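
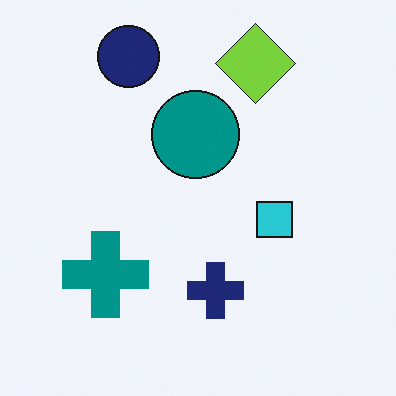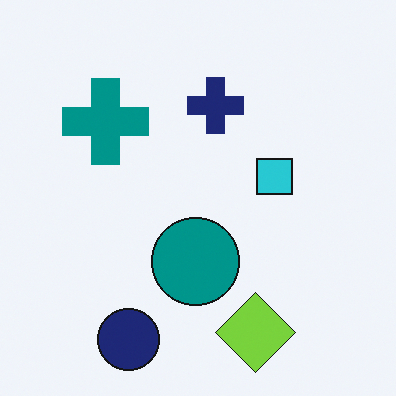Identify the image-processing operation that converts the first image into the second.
Flipped vertically (top ↔ bottom).

The navy circle is in the top-left of the first image and the bottom-left of the second — shapes on opposite sides of the horizontal midline have swapped in a mirror flip.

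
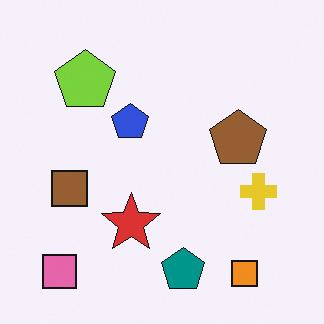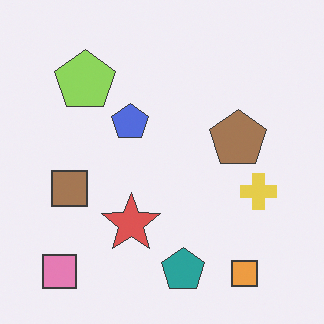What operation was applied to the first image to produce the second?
Given slightly reduced contrast.

Tones are pushed toward mid-grey across the whole image — a global contrast change.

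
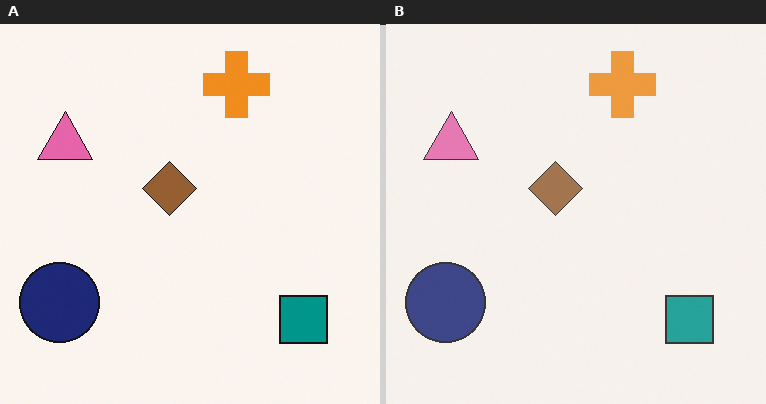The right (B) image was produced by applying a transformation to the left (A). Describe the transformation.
This is the original image given slightly reduced contrast.

Tones are pushed toward mid-grey across the whole image — a global contrast change.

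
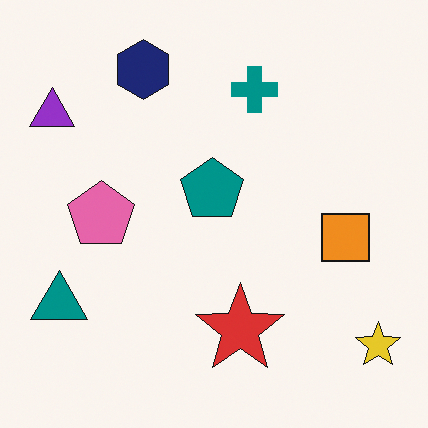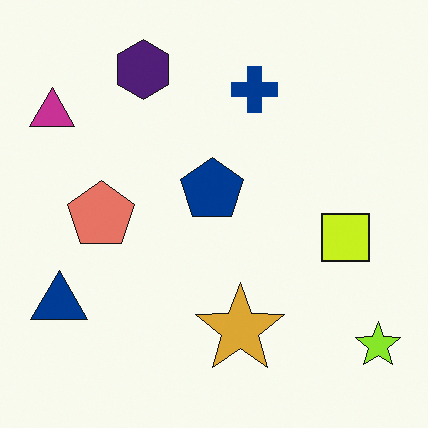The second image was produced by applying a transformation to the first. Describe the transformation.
The transformation is: hue-shifted by a small amount.

Every shape's color has rotated by the same amount around the hue wheel — a uniform hue shift.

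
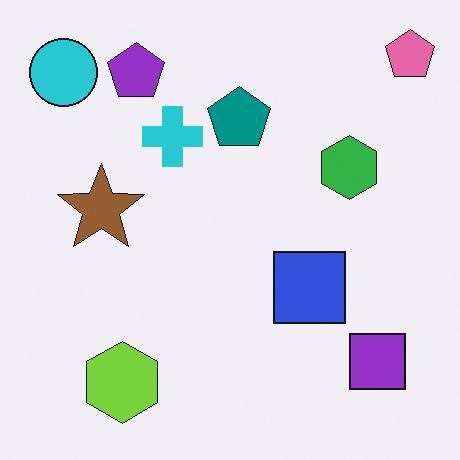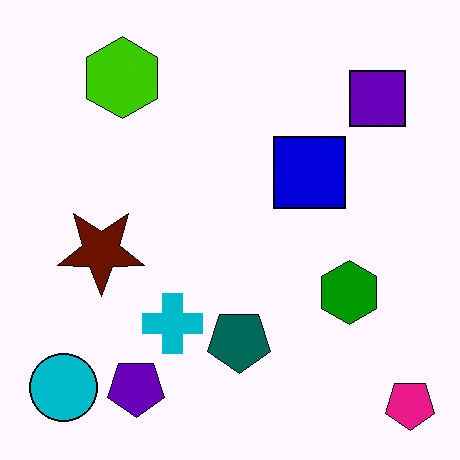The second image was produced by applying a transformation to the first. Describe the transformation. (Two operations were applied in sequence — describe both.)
The image was flipped vertically (top ↔ bottom), then given much higher contrast.

The pink pentagon is in the top-right of the first image and the bottom-right of the second — shapes on opposite sides of the horizontal midline have swapped in a mirror flip. Tones are pushed away from mid-grey across the whole image — a global contrast change.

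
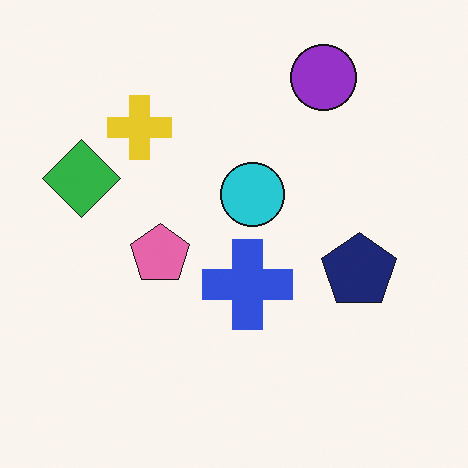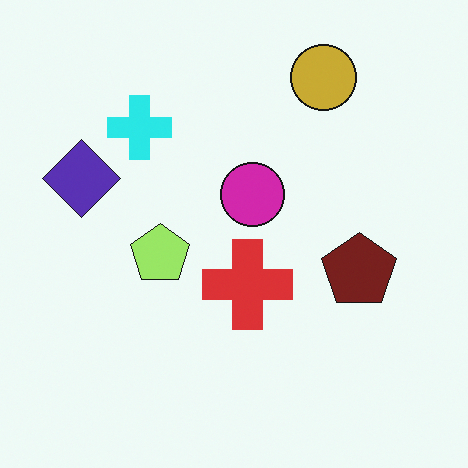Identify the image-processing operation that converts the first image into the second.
Hue-shifted through roughly a third of the color wheel.

Every shape's color has rotated by the same amount around the hue wheel — a uniform hue shift.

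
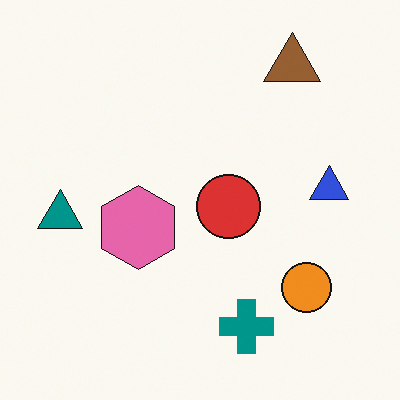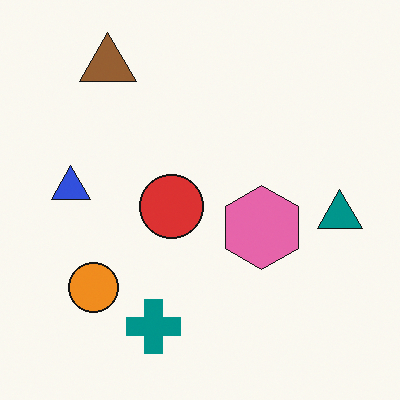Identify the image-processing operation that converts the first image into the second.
This is the original image flipped horizontally (left ↔ right).

The teal triangle is in the left of the first image and the right of the second — shapes on opposite sides of the vertical midline have swapped in a mirror flip.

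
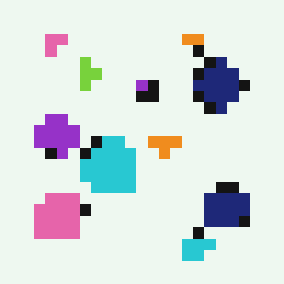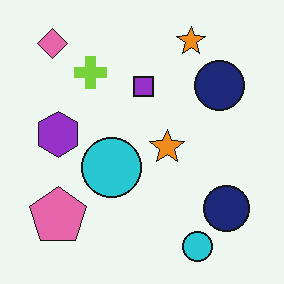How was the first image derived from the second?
This is the original image heavily pixelated into large blocks.

Shapes are reduced to large square blocks; fine edges and outlines are lost — a downscale-then-upscale (mosaic) effect.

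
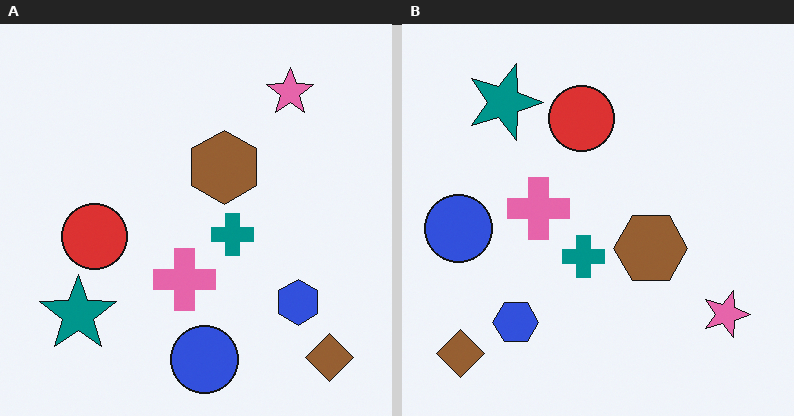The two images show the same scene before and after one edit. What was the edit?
Rotated 90° clockwise.

The brown diamond sits in the bottom-right of the left (A) image and the bottom-left of the right (B) — consistent with a whole-image 90° clockwise rotation.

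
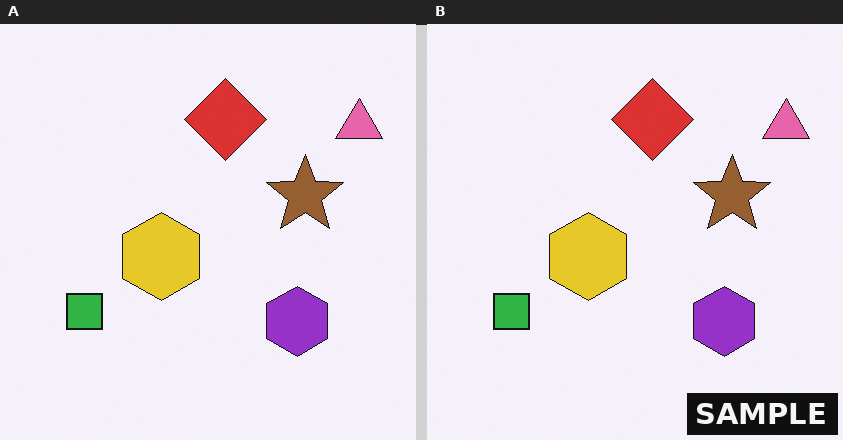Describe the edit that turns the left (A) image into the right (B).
It was watermarked with the text "SAMPLE" in the lower-right corner.

A dark label reading "SAMPLE" appears in the lower-right corner.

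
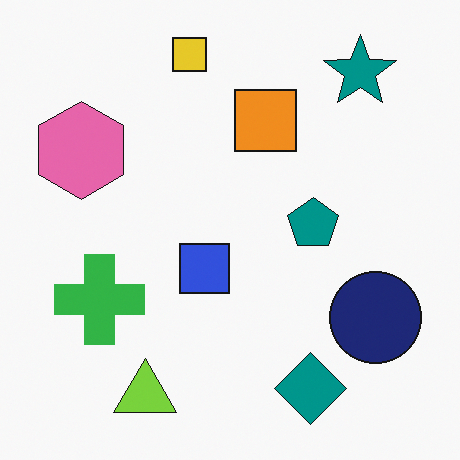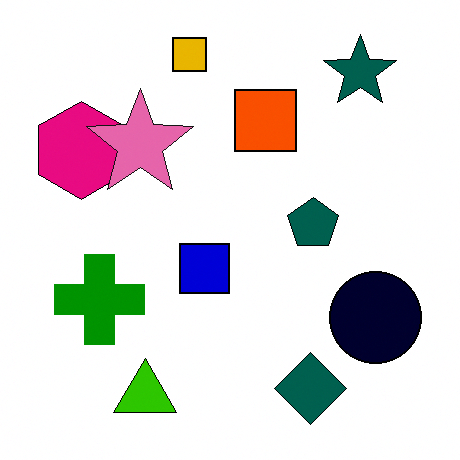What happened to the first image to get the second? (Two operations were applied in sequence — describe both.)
The transformation is: given much higher contrast, then overlaid with an additional pink star.

Tones are pushed away from mid-grey across the whole image — a global contrast change. A pink star appears in the second image that is absent from the first.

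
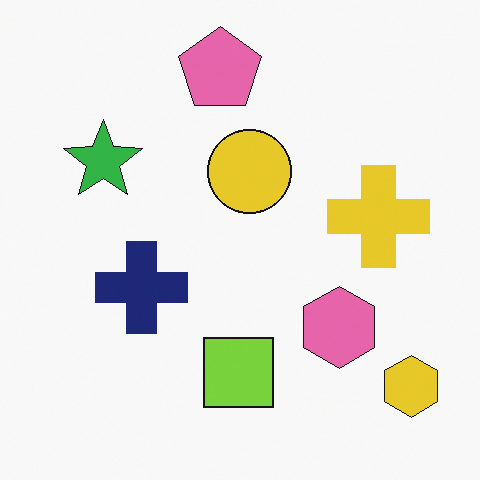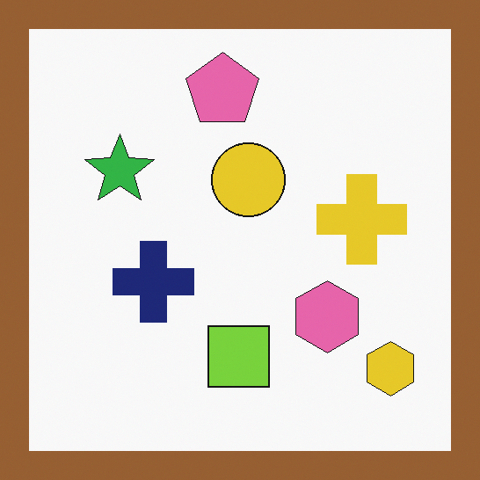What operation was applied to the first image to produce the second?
The image was framed with a brown border.

A solid brown frame runs around the edge of the second image, with the content slightly shrunk inside it.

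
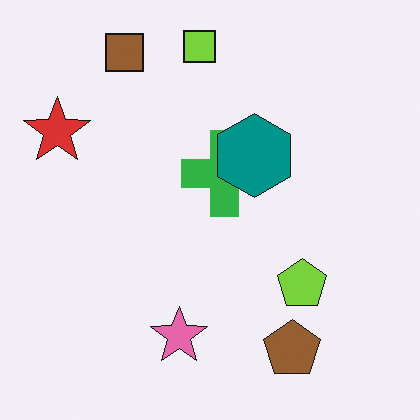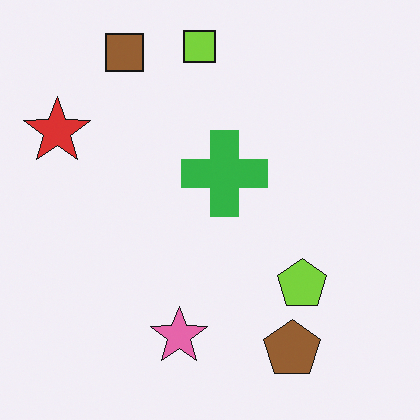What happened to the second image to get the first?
It was overlaid with an additional teal hexagon.

A teal hexagon appears in the first image that is absent from the second.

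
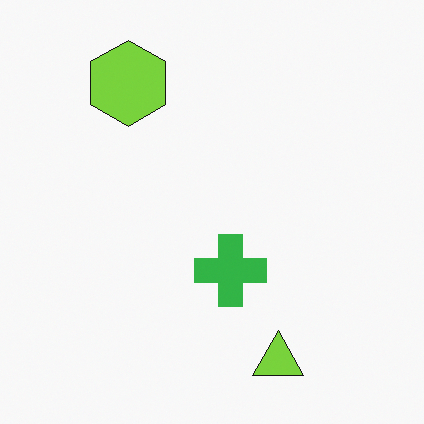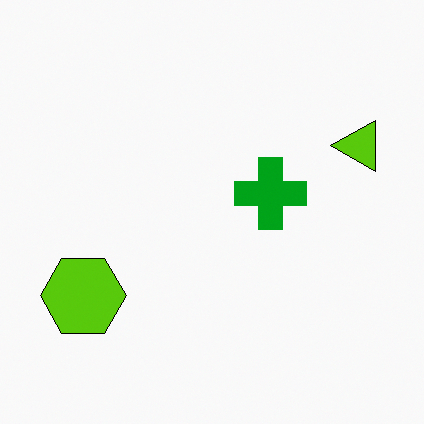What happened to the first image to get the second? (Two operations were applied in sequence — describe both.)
The image was given slightly increased contrast, then rotated 90° counter-clockwise.

Tones are pushed away from mid-grey across the whole image — a global contrast change. The lime triangle sits in the bottom of the first image and the right of the second — consistent with a whole-image 90° counter-clockwise rotation.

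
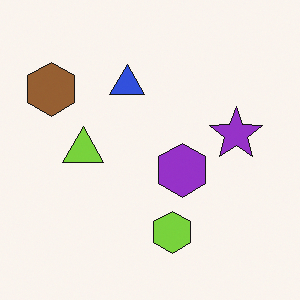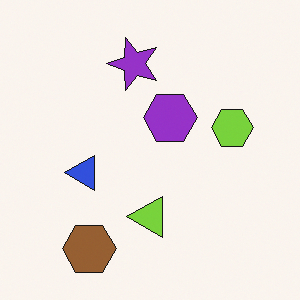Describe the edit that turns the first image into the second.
It was rotated 90° counter-clockwise.

The brown hexagon sits in the top-left of the first image and the bottom-left of the second — consistent with a whole-image 90° counter-clockwise rotation.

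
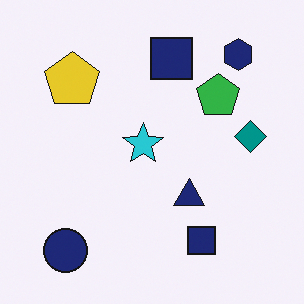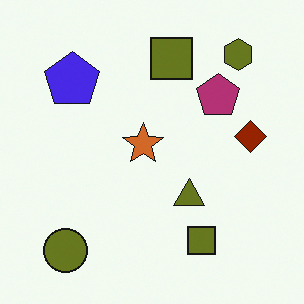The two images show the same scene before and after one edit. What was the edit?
The transformation is: hue-shifted through roughly half the color wheel.

Every shape's color has rotated by the same amount around the hue wheel — a uniform hue shift.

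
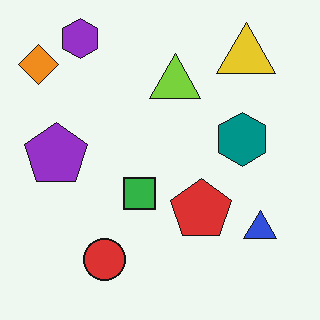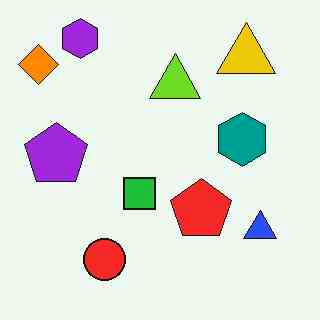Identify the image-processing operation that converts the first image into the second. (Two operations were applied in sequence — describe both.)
The image was JPEG-compressed with visible artifacts, then slightly oversaturated.

Blocky 8×8 compression artifacts appear around shape edges and the flat background shows ringing — characteristic JPEG degradation. All colors are more vivid — a global saturation change.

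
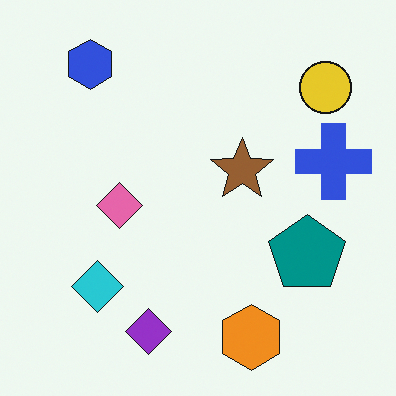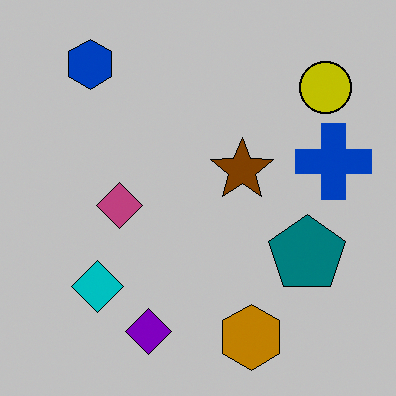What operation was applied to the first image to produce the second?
This is the original image aggressively posterized.

Each flat color has snapped to a coarser quantized level — most visibly, the near-white background has dropped to a flat grey.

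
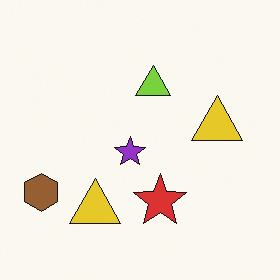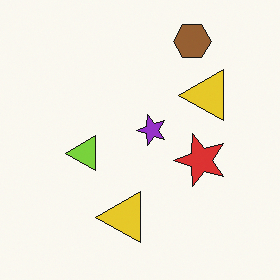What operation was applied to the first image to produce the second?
This is the original image transposed (reflected across the top-left ↔ bottom-right diagonal).

Shapes have swapped their row and column positions — what was in the top-right is now in the bottom-left — a diagonal reflection.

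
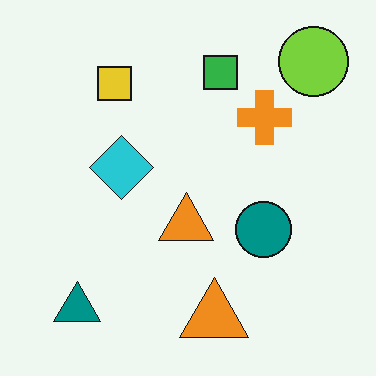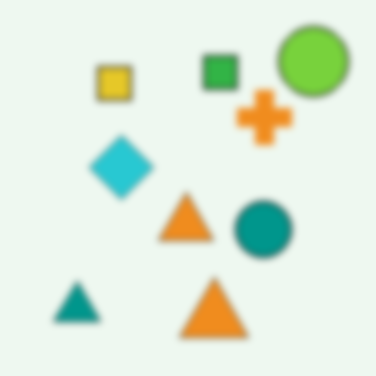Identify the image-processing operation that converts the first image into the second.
It was moderately blurred.

Shape edges and outlines are uniformly softened across the whole image.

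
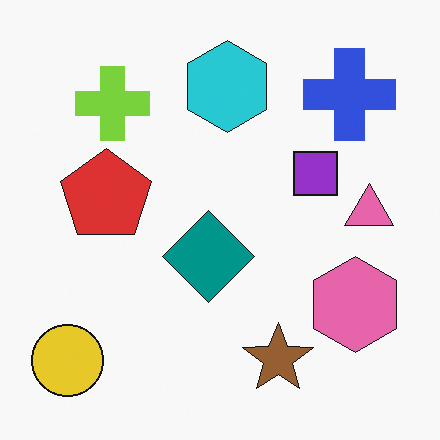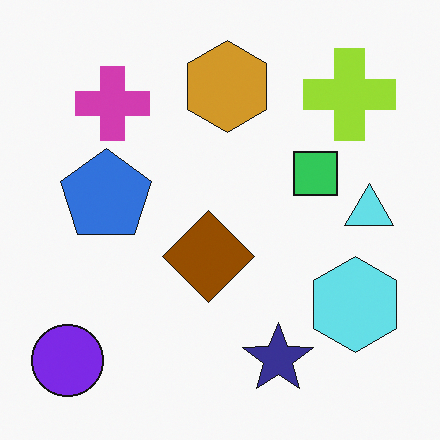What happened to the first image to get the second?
Hue-shifted by a large amount.

Every shape's color has rotated by the same amount around the hue wheel — a uniform hue shift.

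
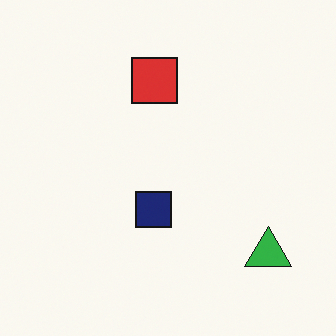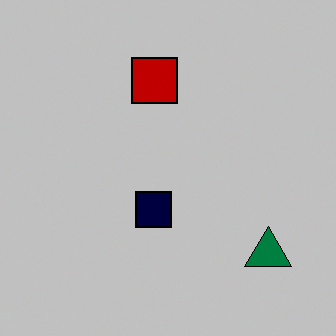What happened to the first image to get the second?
This is the original image heavily posterized to just a handful of flat colors.

Each flat color has snapped to a coarser quantized level — most visibly, the near-white background has dropped to a flat grey.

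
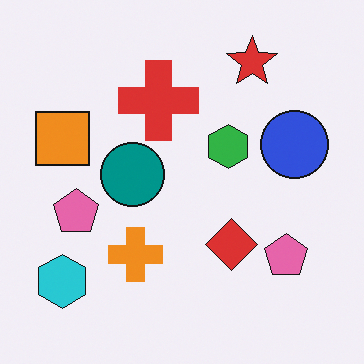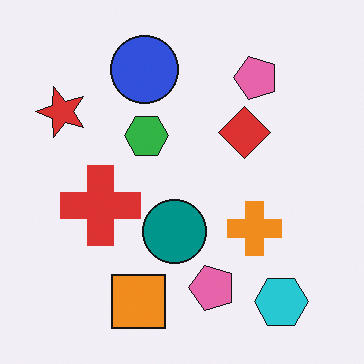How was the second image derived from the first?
It was rotated 90° counter-clockwise.

The cyan hexagon sits in the bottom-left of the first image and the bottom-right of the second — consistent with a whole-image 90° counter-clockwise rotation.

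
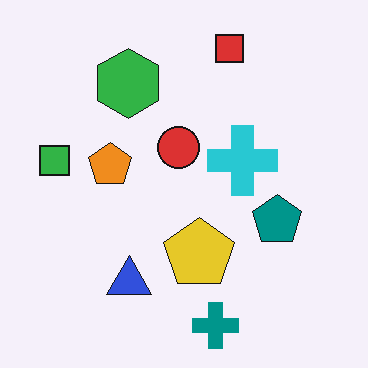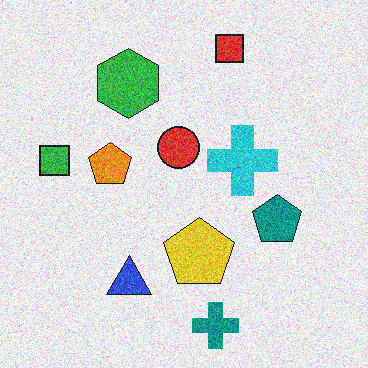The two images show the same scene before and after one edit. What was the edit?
Degraded with strong gaussian noise.

Random speckle covers the whole image, including the flat background.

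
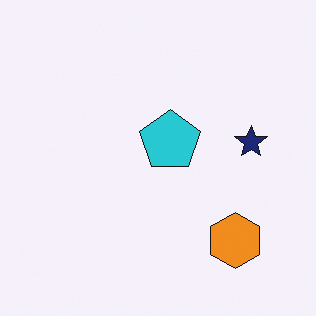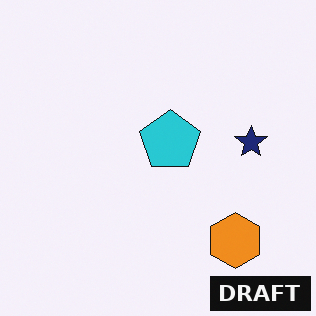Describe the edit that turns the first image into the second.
The second image is the first watermarked with the text "DRAFT" in the lower-right corner.

A dark label reading "DRAFT" appears in the lower-right corner.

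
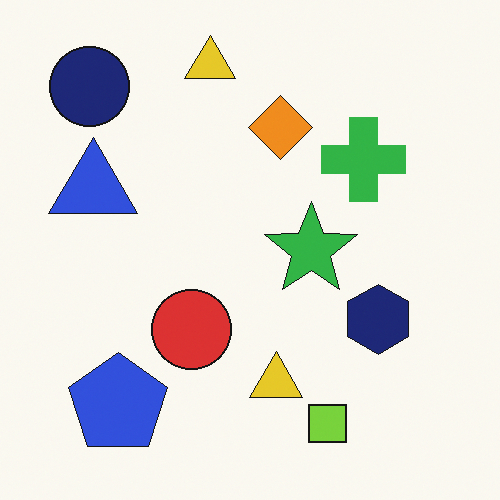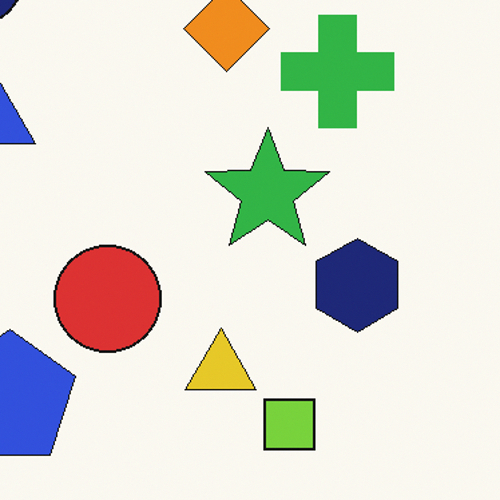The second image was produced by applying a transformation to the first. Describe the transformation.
It was cropped to a modestly smaller region and rescaled.

The visible shapes are larger and the field of view is narrower; shapes near the original edges may be partly or wholly outside the frame — a crop-and-rescale.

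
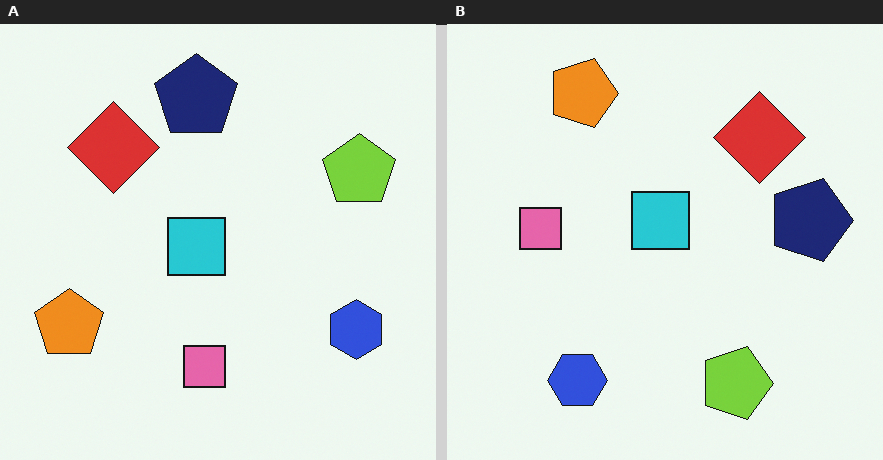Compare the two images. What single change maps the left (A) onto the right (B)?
The right (B) image is the left (A) rotated 90° clockwise.

The orange pentagon sits in the bottom-left of the left (A) image and the top-left of the right (B) — consistent with a whole-image 90° clockwise rotation.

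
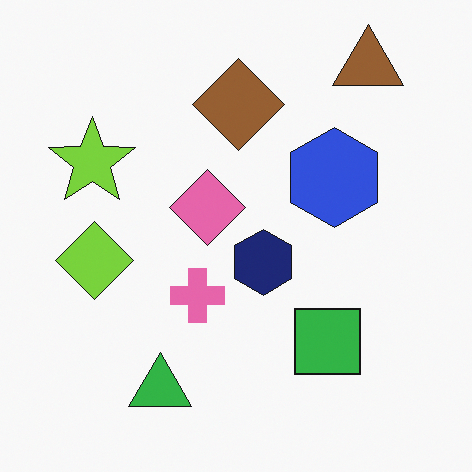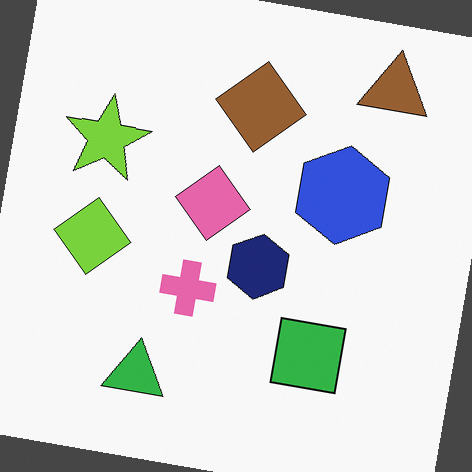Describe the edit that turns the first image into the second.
It was rotated clockwise by a few degrees.

Every shape is tilted by the same angle and the image corners show triangular fill wedges — a whole-image rotation by a non-right angle.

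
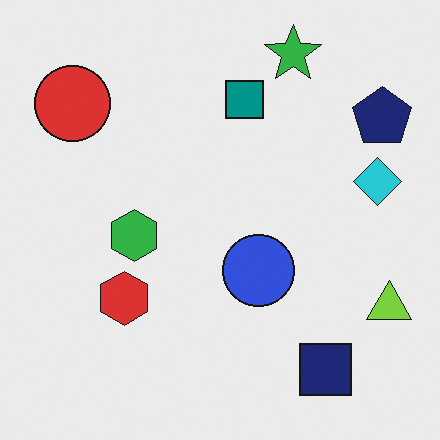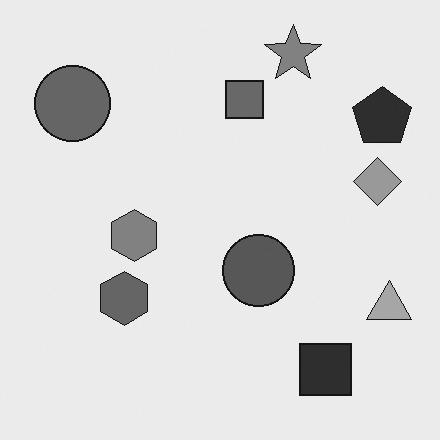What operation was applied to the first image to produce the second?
The second image is the first converted to grayscale.

All color is removed — every shape is now a shade of grey.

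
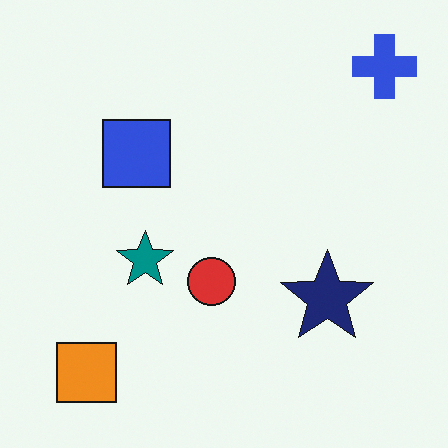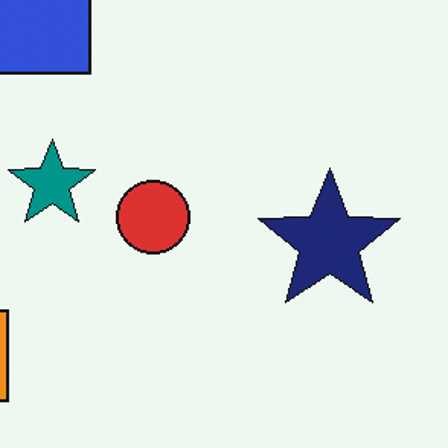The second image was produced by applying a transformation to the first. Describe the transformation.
The second image is the first cropped to a modestly smaller region and rescaled.

The visible shapes are larger and the field of view is narrower; shapes near the original edges may be partly or wholly outside the frame — a crop-and-rescale.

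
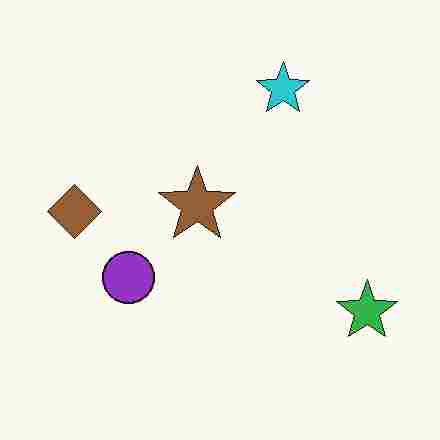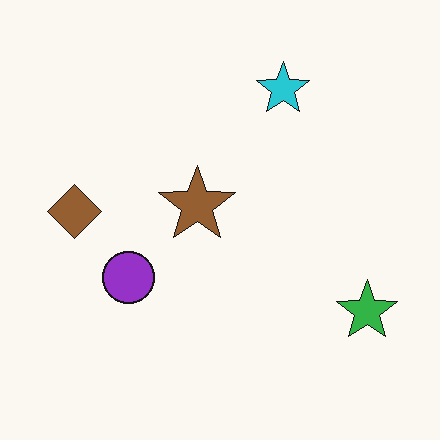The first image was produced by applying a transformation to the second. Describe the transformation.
The image was heavily JPEG-compressed with obvious blocking artifacts.

Blocky 8×8 compression artifacts appear around shape edges and the flat background shows ringing — characteristic JPEG degradation.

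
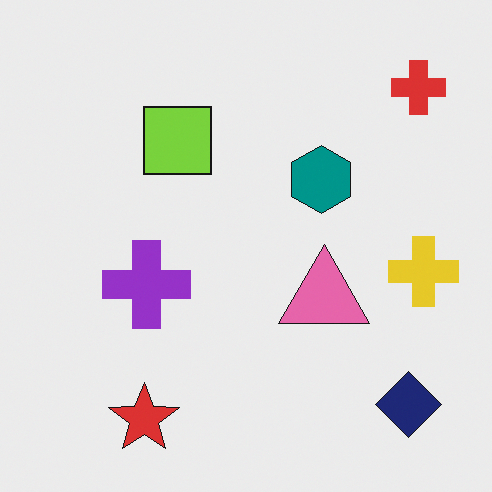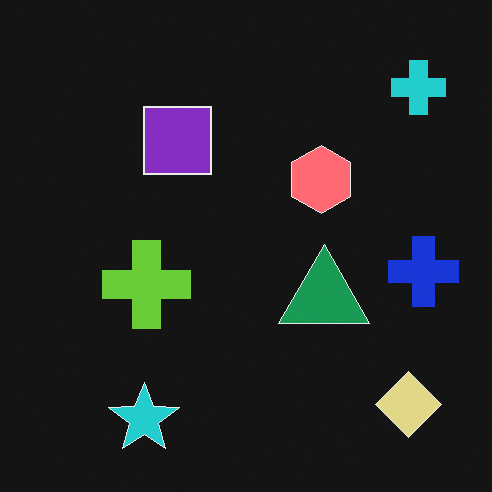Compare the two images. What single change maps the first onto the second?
The second image is the first color-inverted (negative).

The light background has become dark and every shape's color is its complement — a photographic negative.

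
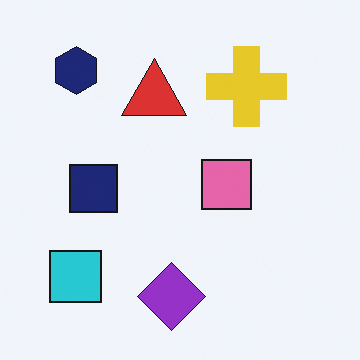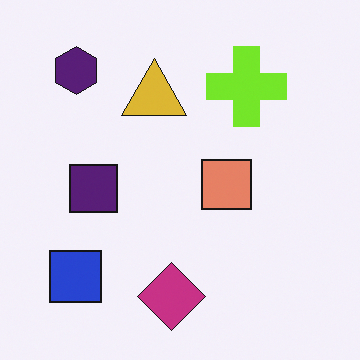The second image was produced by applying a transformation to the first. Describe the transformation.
Hue-shifted slightly.

Every shape's color has rotated by the same amount around the hue wheel — a uniform hue shift.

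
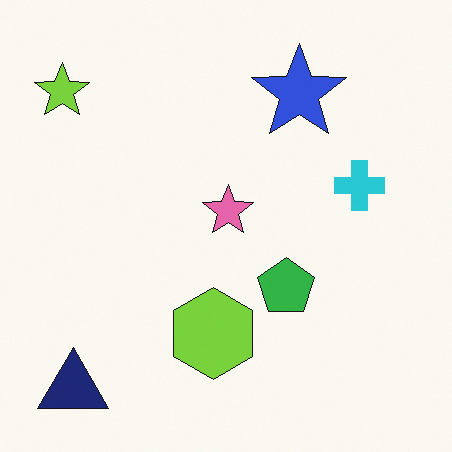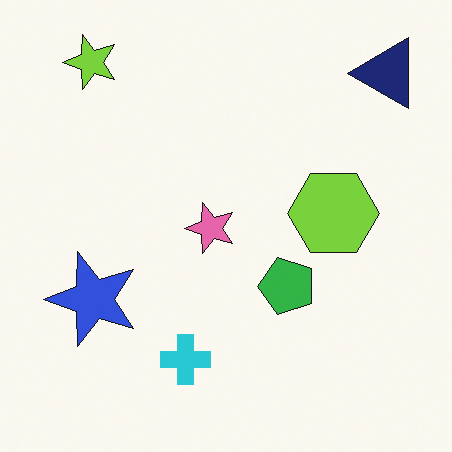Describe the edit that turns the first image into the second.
Transposed (reflected across the top-left ↔ bottom-right diagonal).

Shapes have swapped their row and column positions — what was in the top-right is now in the bottom-left — a diagonal reflection.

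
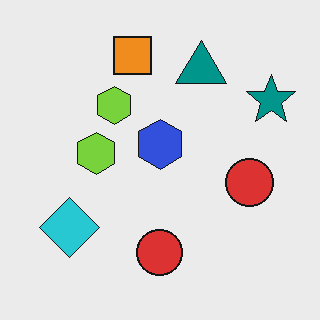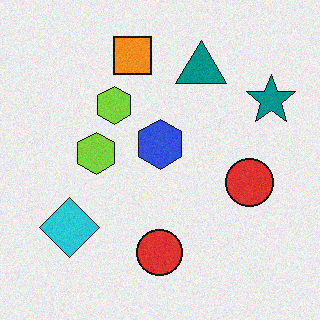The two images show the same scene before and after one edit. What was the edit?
The transformation is: degraded with light additive noise.

Random speckle covers the whole image, including the flat background.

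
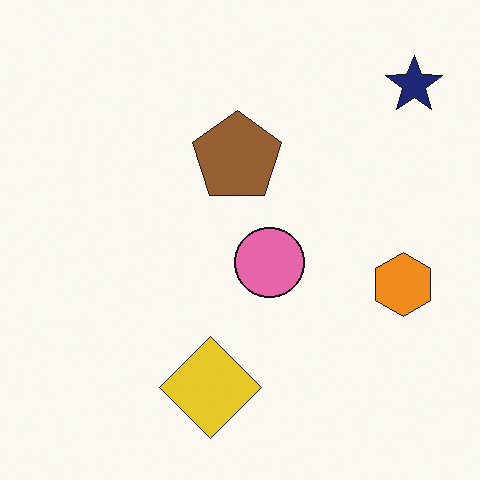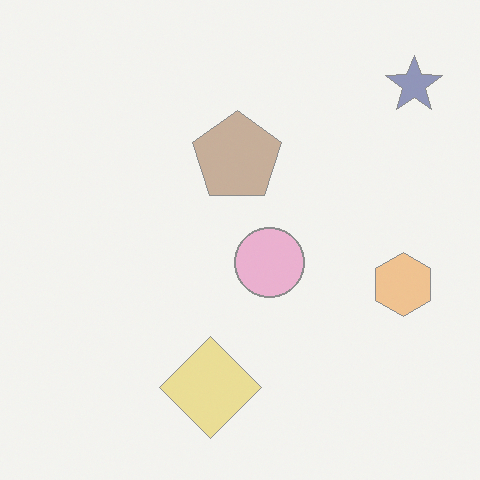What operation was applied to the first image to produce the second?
The second image is the first given much lower contrast.

Tones are pushed toward mid-grey across the whole image — a global contrast change.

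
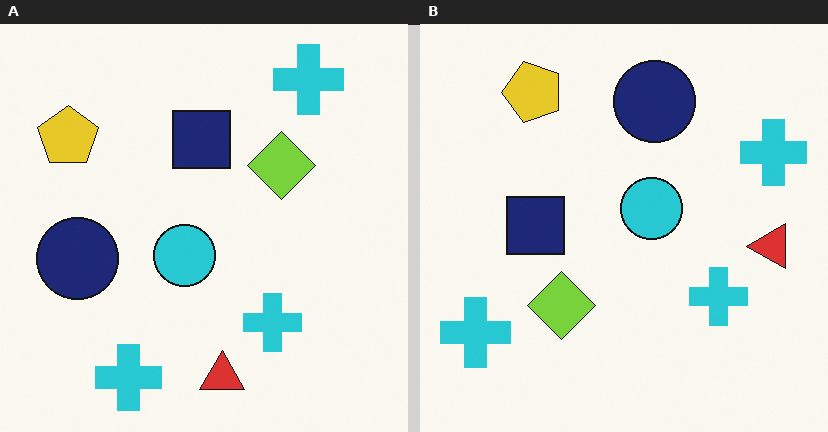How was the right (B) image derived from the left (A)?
This is the original image transposed (reflected across the top-left ↔ bottom-right diagonal).

Shapes have swapped their row and column positions — what was in the top-right is now in the bottom-left — a diagonal reflection.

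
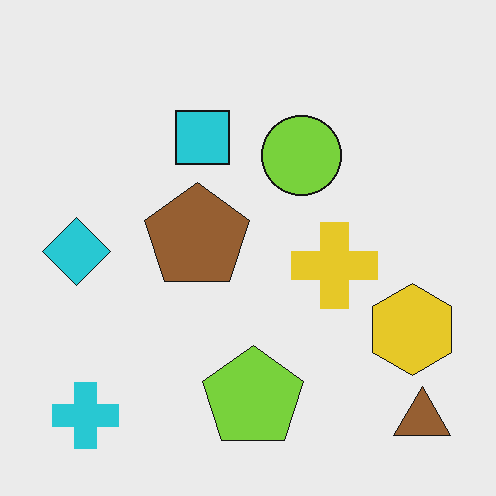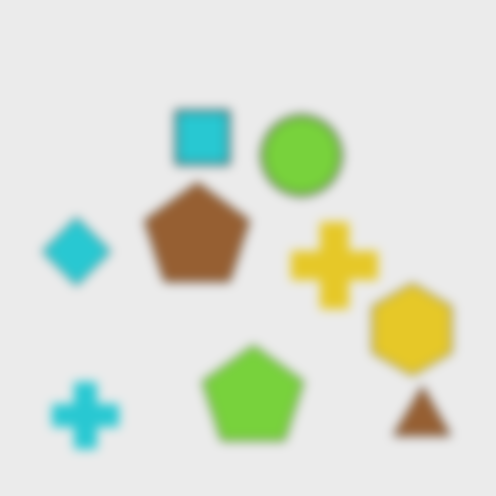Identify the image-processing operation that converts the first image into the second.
The image was strongly gaussian-blurred.

Shape edges and outlines are uniformly softened across the whole image.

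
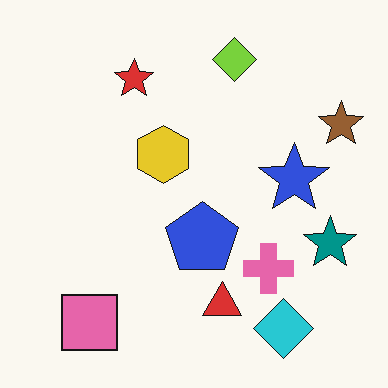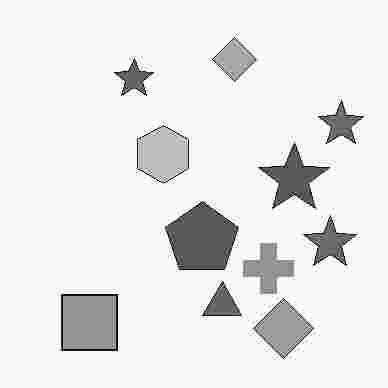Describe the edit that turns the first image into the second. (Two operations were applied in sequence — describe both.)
The image was converted to grayscale, then degraded with heavy JPEG compression.

All color is removed — every shape is now a shade of grey. Blocky 8×8 compression artifacts appear around shape edges and the flat background shows ringing — characteristic JPEG degradation.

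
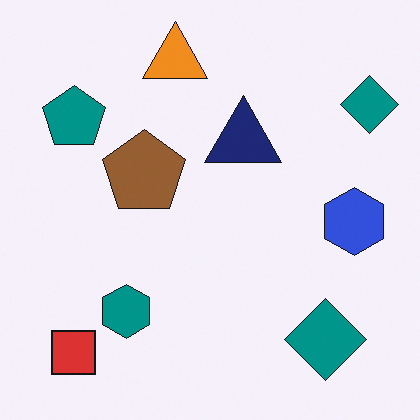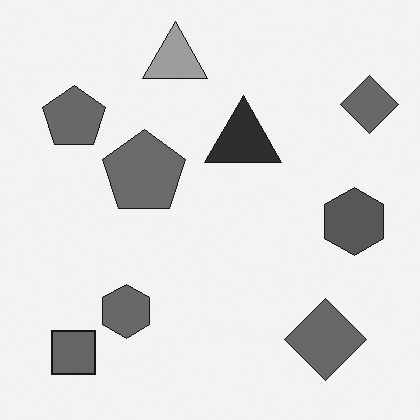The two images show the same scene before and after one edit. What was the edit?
Converted to grayscale.

All color is removed — every shape is now a shade of grey.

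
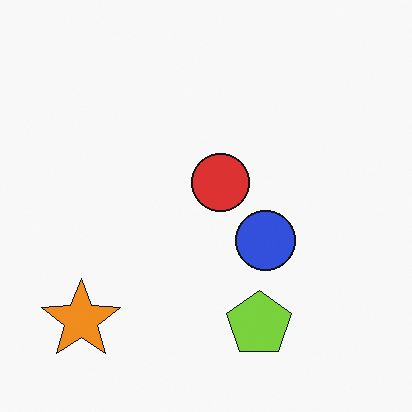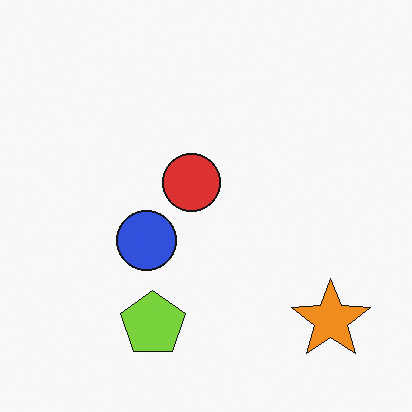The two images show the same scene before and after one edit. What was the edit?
The transformation is: flipped horizontally (left ↔ right).

The orange star is in the bottom-left of the first image and the bottom-right of the second — shapes on opposite sides of the vertical midline have swapped in a mirror flip.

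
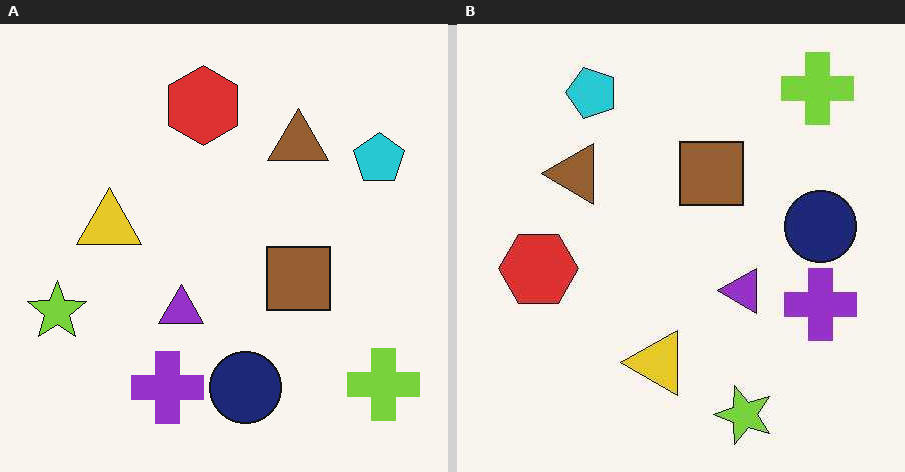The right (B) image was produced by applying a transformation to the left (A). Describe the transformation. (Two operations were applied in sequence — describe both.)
This is the original image JPEG-compressed with visible artifacts, then rotated 90° counter-clockwise.

Blocky 8×8 compression artifacts appear around shape edges and the flat background shows ringing — characteristic JPEG degradation. The lime cross sits in the bottom-right of the left (A) image and the top-right of the right (B) — consistent with a whole-image 90° counter-clockwise rotation.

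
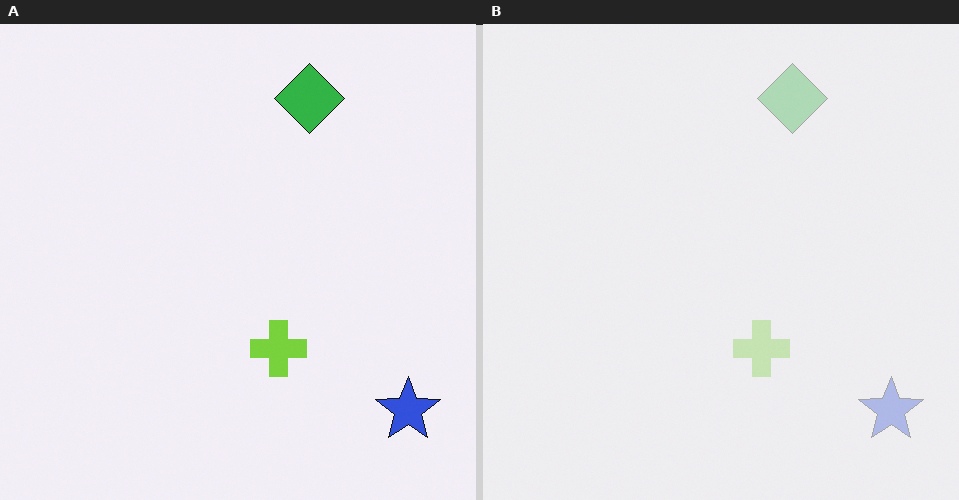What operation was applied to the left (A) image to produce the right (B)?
The image was given much lower contrast.

Tones are pushed toward mid-grey across the whole image — a global contrast change.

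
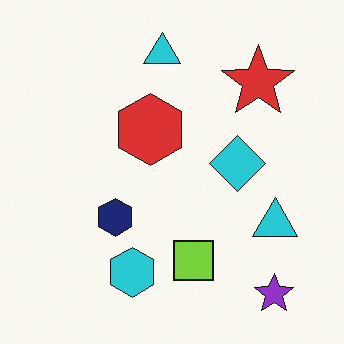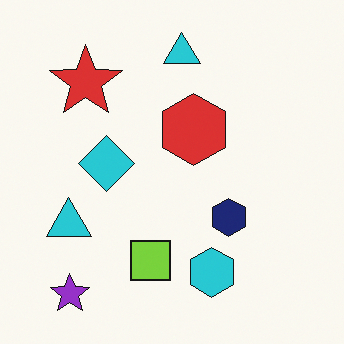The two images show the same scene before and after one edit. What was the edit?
Flipped horizontally (left ↔ right).

The purple star is in the bottom-right of the first image and the bottom-left of the second — shapes on opposite sides of the vertical midline have swapped in a mirror flip.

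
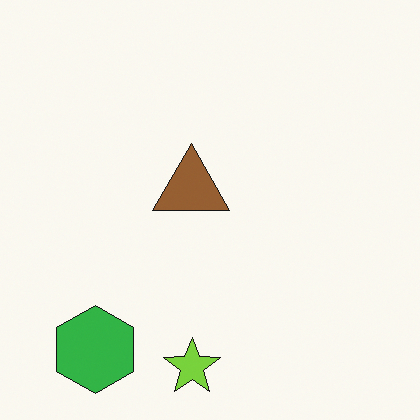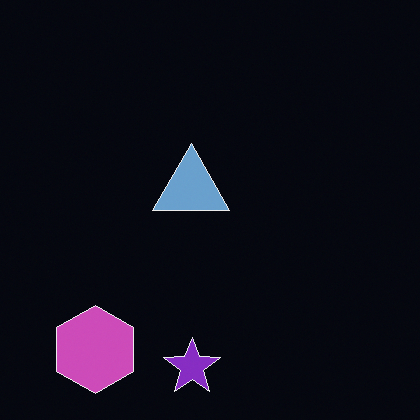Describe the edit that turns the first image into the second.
Color-inverted (negative).

The light background has become dark and every shape's color is its complement — a photographic negative.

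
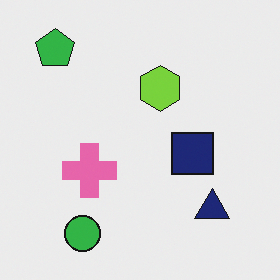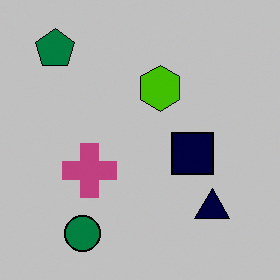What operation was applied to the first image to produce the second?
Heavily posterized to just a handful of flat colors.

Each flat color has snapped to a coarser quantized level — most visibly, the near-white background has dropped to a flat grey.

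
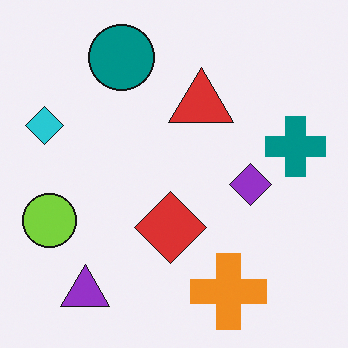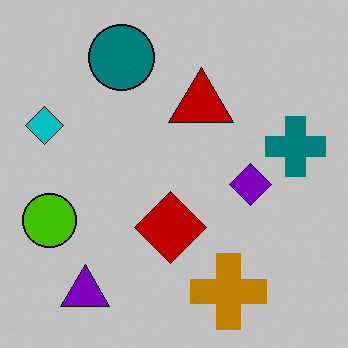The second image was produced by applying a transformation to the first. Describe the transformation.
It was heavily posterized to just a handful of flat colors.

Each flat color has snapped to a coarser quantized level — most visibly, the near-white background has dropped to a flat grey.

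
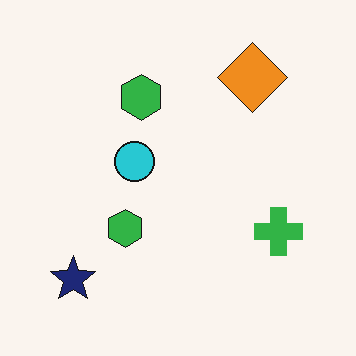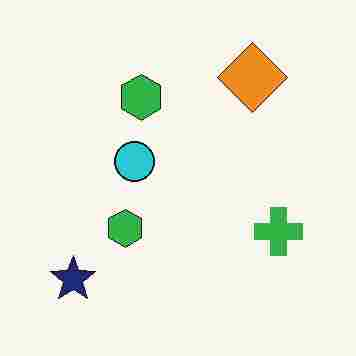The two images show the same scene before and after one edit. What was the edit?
The second image is the first heavily JPEG-compressed with obvious blocking artifacts.

Blocky 8×8 compression artifacts appear around shape edges and the flat background shows ringing — characteristic JPEG degradation.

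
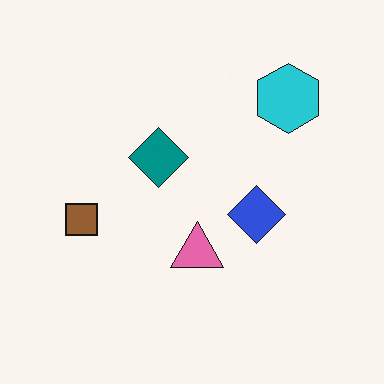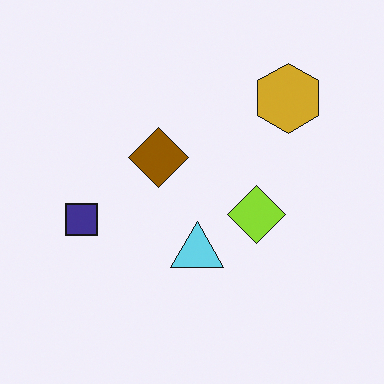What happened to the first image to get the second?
The transformation is: hue-shifted through roughly half the color wheel.

Every shape's color has rotated by the same amount around the hue wheel — a uniform hue shift.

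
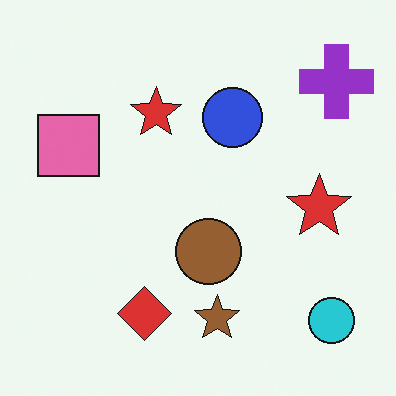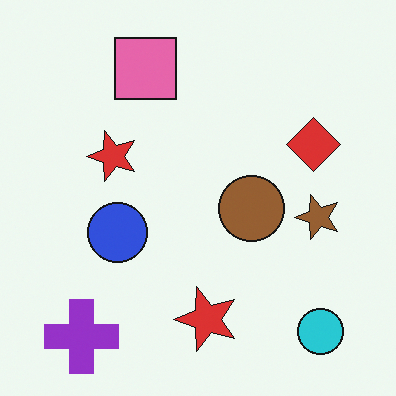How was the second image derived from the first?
It was transposed (reflected across the top-left ↔ bottom-right diagonal).

Shapes have swapped their row and column positions — what was in the top-right is now in the bottom-left — a diagonal reflection.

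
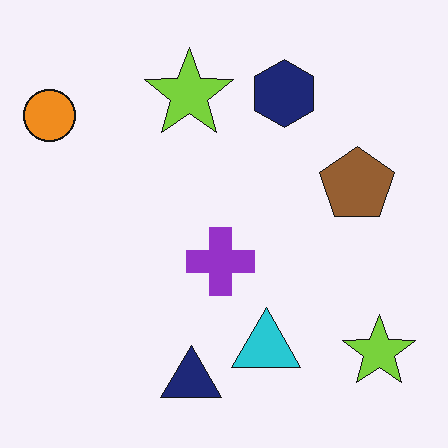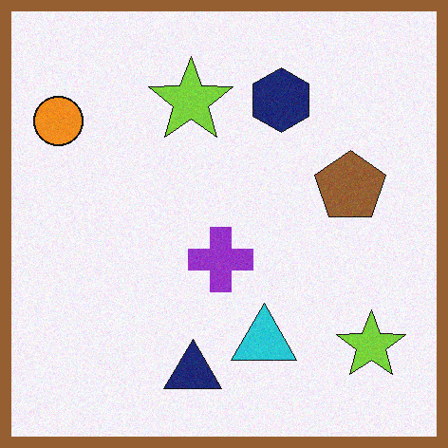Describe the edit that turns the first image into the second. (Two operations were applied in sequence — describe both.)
Degraded with a light layer of grain, then framed with a brown border.

Random speckle covers the whole image, including the flat background. A solid brown frame runs around the edge of the second image, with the content slightly shrunk inside it.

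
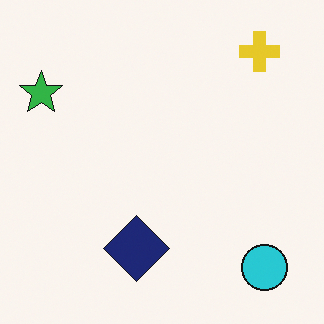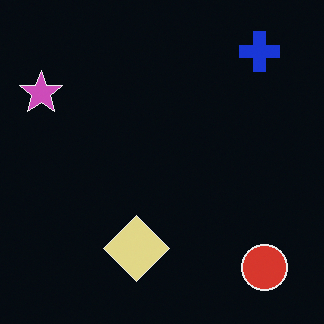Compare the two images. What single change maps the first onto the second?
The transformation is: color-inverted (negative).

The light background has become dark and every shape's color is its complement — a photographic negative.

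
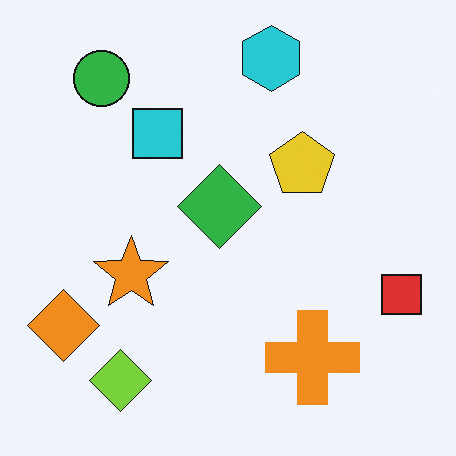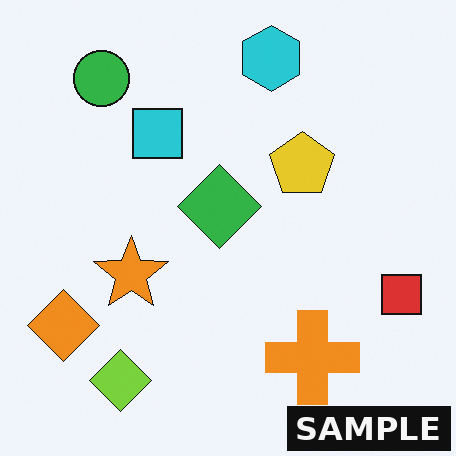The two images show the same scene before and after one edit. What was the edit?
Watermarked with the text "SAMPLE" in the lower-right corner.

A dark label reading "SAMPLE" appears in the lower-right corner.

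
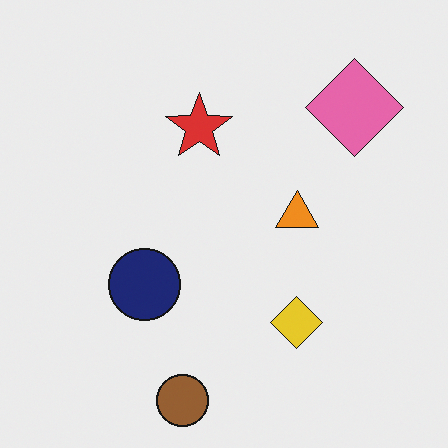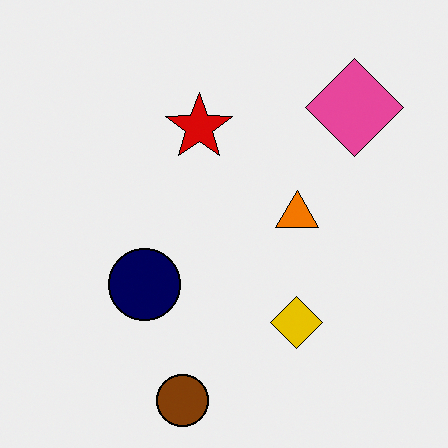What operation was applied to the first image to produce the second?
The image was given slightly increased contrast.

Tones are pushed away from mid-grey across the whole image — a global contrast change.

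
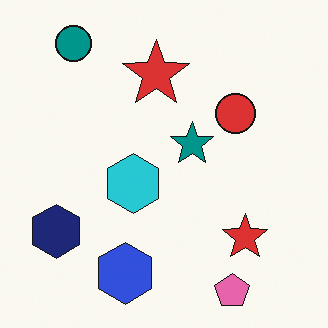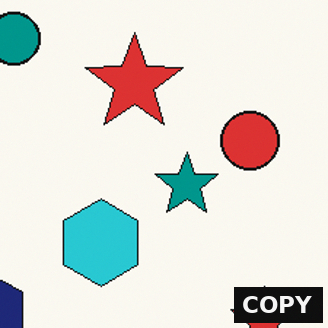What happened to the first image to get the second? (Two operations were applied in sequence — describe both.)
It was cropped slightly and scaled back up, then watermarked with the text "COPY" in the lower-right corner.

The visible shapes are larger and the field of view is narrower; shapes near the original edges may be partly or wholly outside the frame — a crop-and-rescale. A dark label reading "COPY" appears in the lower-right corner.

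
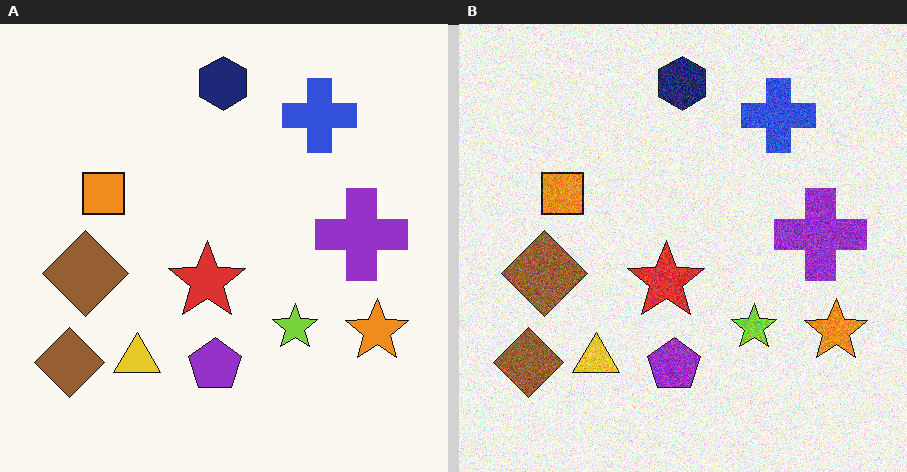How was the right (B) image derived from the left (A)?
The image was degraded with visible gaussian noise.

Random speckle covers the whole image, including the flat background.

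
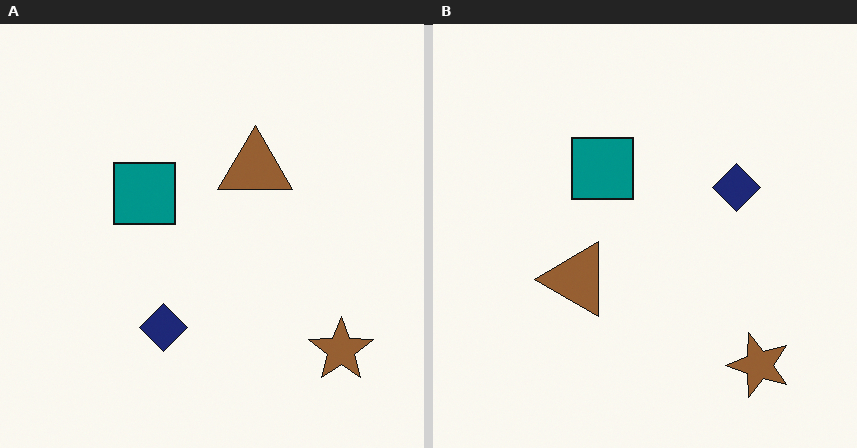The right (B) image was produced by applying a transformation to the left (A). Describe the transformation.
Transposed (reflected across the top-left ↔ bottom-right diagonal).

Shapes have swapped their row and column positions — what was in the top-right is now in the bottom-left — a diagonal reflection.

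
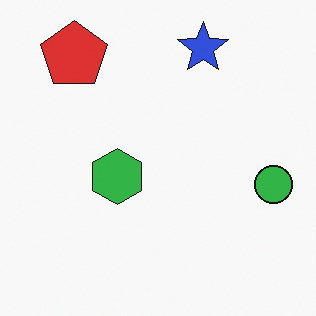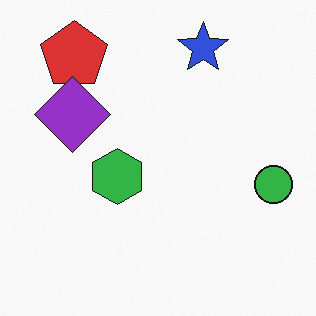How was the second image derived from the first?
Overlaid with an additional purple diamond.

A purple diamond appears in the second image that is absent from the first.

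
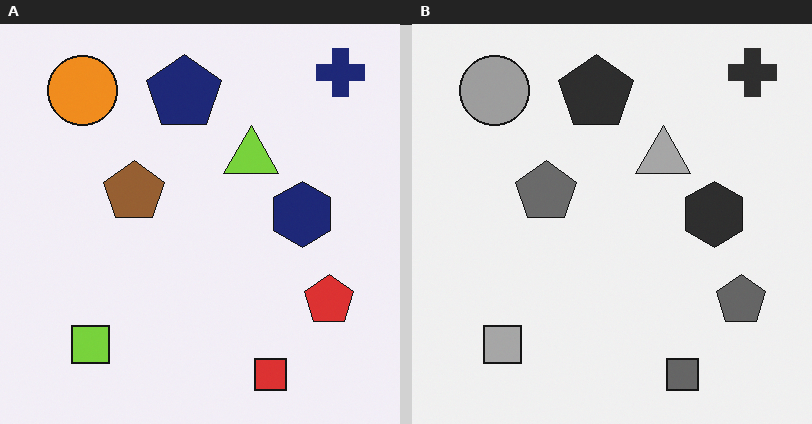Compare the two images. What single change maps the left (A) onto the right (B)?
This is the original image converted to grayscale.

All color is removed — every shape is now a shade of grey.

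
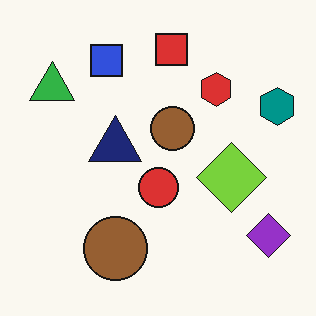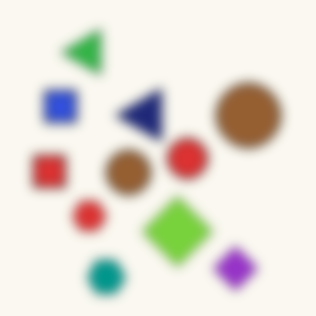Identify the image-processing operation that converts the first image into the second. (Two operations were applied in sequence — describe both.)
Strongly gaussian-blurred, then transposed (reflected across the top-left ↔ bottom-right diagonal).

Shape edges and outlines are uniformly softened across the whole image. Shapes have swapped their row and column positions — what was in the top-right is now in the bottom-left — a diagonal reflection.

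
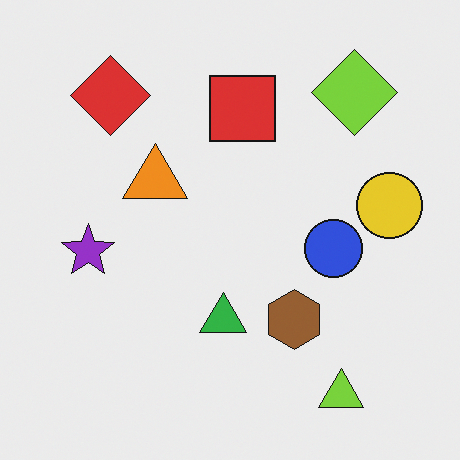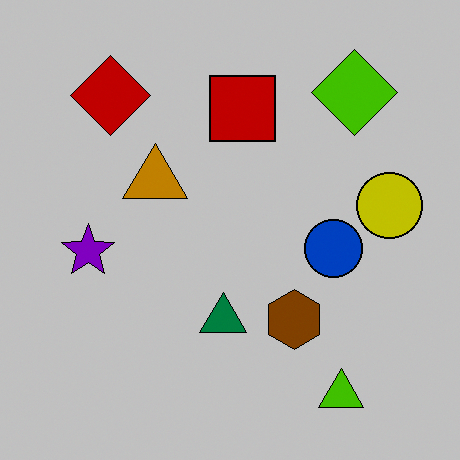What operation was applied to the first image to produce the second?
The second image is the first heavily posterized to just a handful of flat colors.

Each flat color has snapped to a coarser quantized level — most visibly, the near-white background has dropped to a flat grey.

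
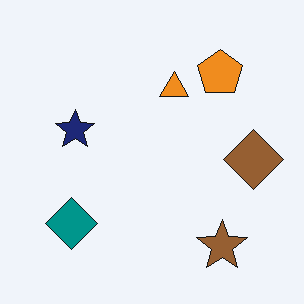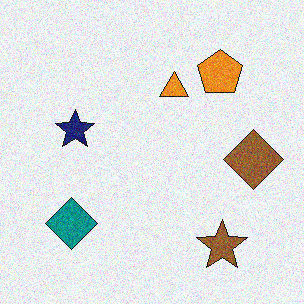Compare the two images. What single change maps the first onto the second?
The transformation is: degraded with visible gaussian noise.

Random speckle covers the whole image, including the flat background.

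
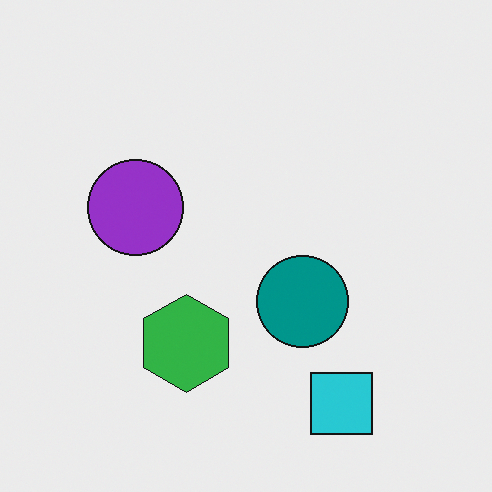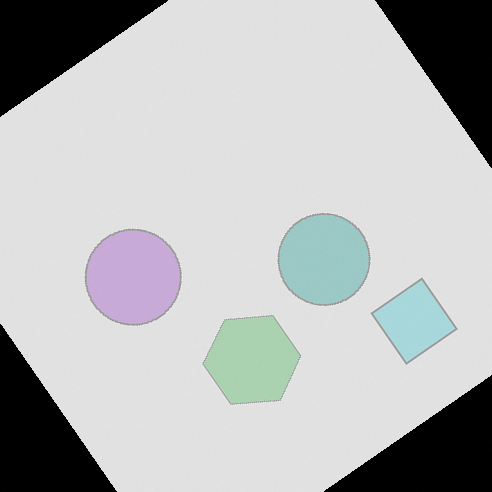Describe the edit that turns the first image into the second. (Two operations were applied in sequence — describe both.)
The transformation is: washed out (contrast reduced), then rotated counter-clockwise by a large amount — several tens of degrees.

Tones are pushed toward mid-grey across the whole image — a global contrast change. Every shape is tilted by the same angle and the image corners show triangular fill wedges — a whole-image rotation by a non-right angle.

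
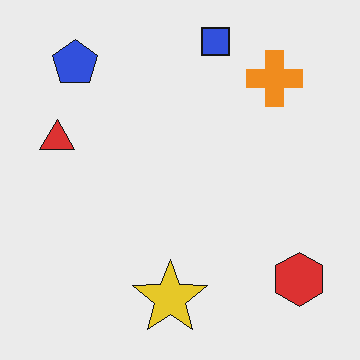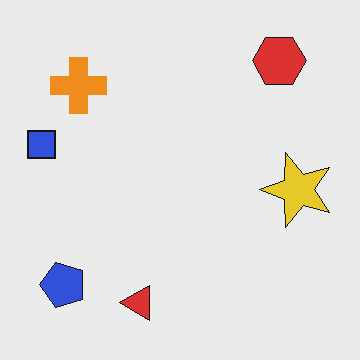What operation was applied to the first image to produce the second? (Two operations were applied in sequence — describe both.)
The second image is the first rotated 90° counter-clockwise, then given moderate JPEG compression.

The blue pentagon sits in the top-left of the first image and the bottom-left of the second — consistent with a whole-image 90° counter-clockwise rotation. Blocky 8×8 compression artifacts appear around shape edges and the flat background shows ringing — characteristic JPEG degradation.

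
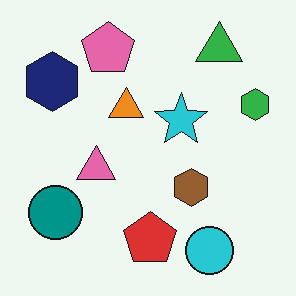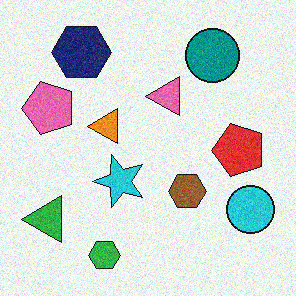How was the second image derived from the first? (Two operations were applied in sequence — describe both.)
The second image is the first degraded with moderate additive noise, then transposed (reflected across the top-left ↔ bottom-right diagonal).

Random speckle covers the whole image, including the flat background. Shapes have swapped their row and column positions — what was in the top-right is now in the bottom-left — a diagonal reflection.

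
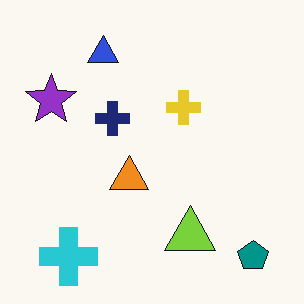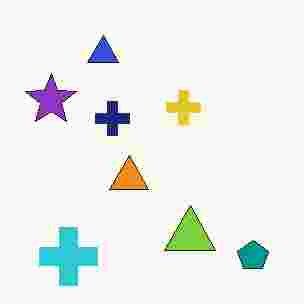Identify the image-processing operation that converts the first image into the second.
The transformation is: heavily JPEG-compressed with obvious blocking artifacts.

Blocky 8×8 compression artifacts appear around shape edges and the flat background shows ringing — characteristic JPEG degradation.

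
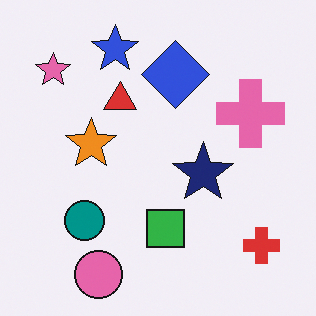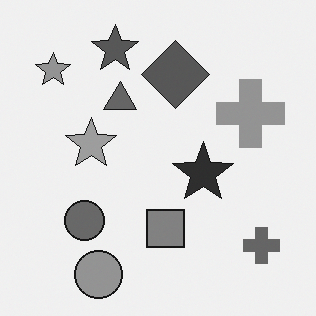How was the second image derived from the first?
This is the original image converted to grayscale.

All color is removed — every shape is now a shade of grey.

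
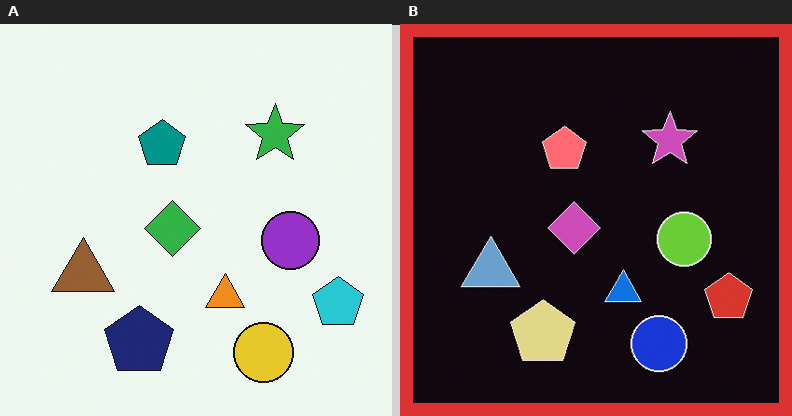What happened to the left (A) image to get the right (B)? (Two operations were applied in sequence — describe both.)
The right (B) image is the left (A) color-inverted (negative), then framed with a red border.

The light background has become dark and every shape's color is its complement — a photographic negative. A solid red frame runs around the edge of the right (B) image, with the content slightly shrunk inside it.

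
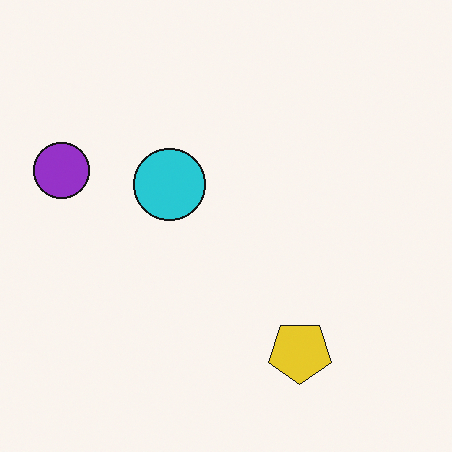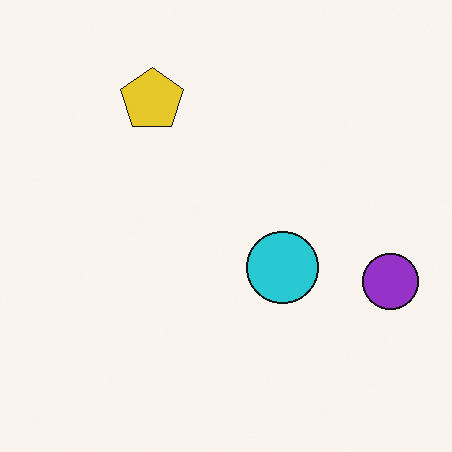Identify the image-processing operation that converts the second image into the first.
The transformation is: rotated 180°.

The purple circle sits in the right of the second image and the left of the first — consistent with a whole-image 180° rotation.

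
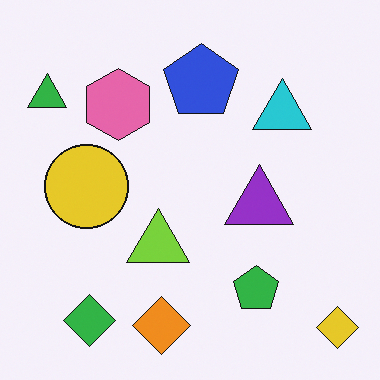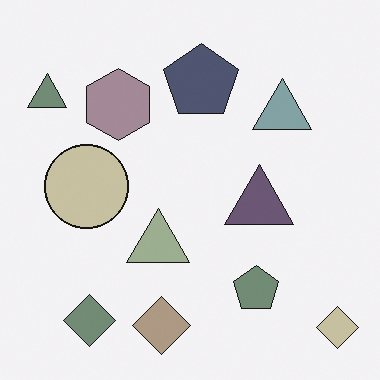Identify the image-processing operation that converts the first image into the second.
The transformation is: heavily desaturated.

All colors are more muted and greyish — a global saturation change.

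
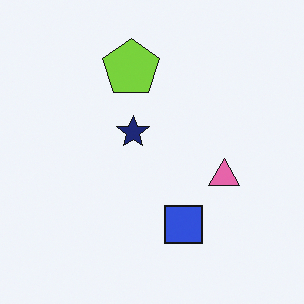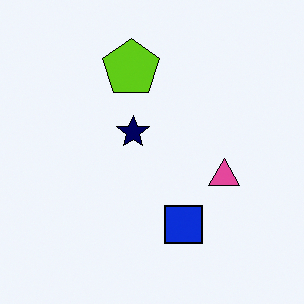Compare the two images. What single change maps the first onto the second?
It was given slightly increased contrast.

Tones are pushed away from mid-grey across the whole image — a global contrast change.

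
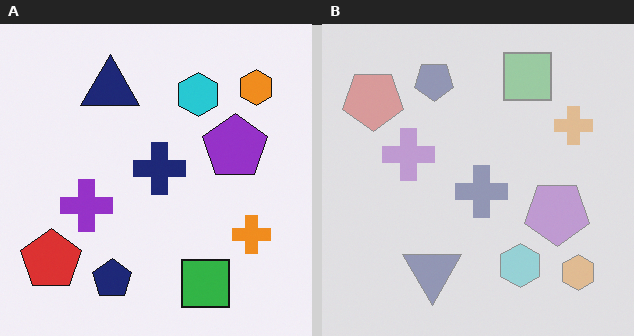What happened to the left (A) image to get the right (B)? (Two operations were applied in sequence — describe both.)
It was flipped vertically (top ↔ bottom), then washed out (contrast reduced).

The green square is in the bottom of the left (A) image and the top of the right (B) — shapes on opposite sides of the horizontal midline have swapped in a mirror flip. Tones are pushed toward mid-grey across the whole image — a global contrast change.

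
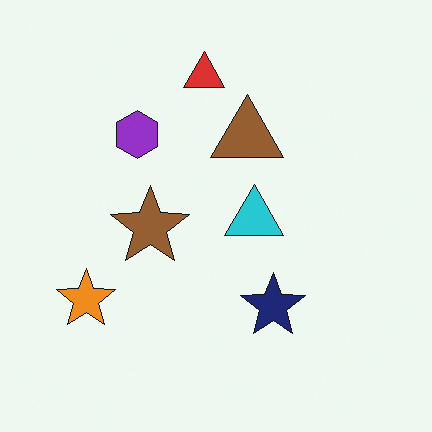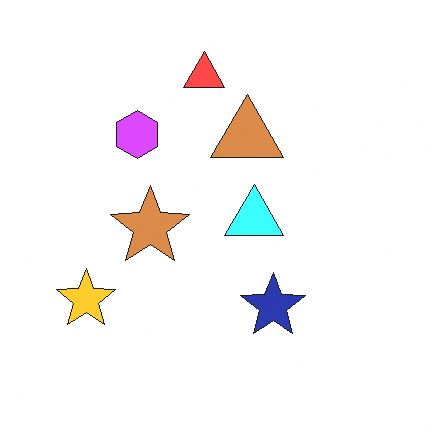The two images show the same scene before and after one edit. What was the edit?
It was noticeably brightened.

Every pixel — background and shapes alike — is uniformly brightened.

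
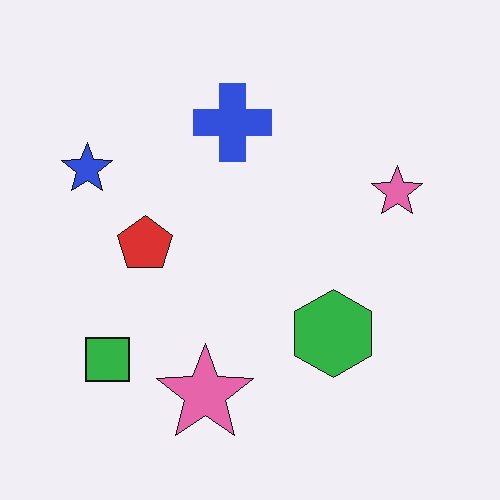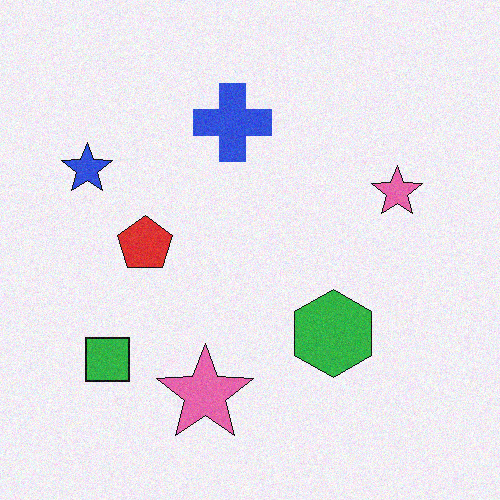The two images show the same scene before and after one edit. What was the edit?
Degraded with a light layer of grain.

Random speckle covers the whole image, including the flat background.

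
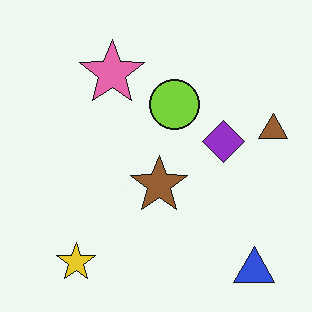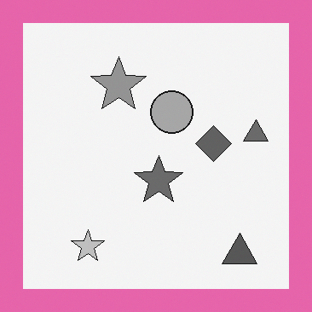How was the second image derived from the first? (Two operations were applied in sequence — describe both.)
This is the original image converted to grayscale, then framed with a pink border.

All color is removed — every shape is now a shade of grey. A solid pink frame runs around the edge of the second image, with the content slightly shrunk inside it.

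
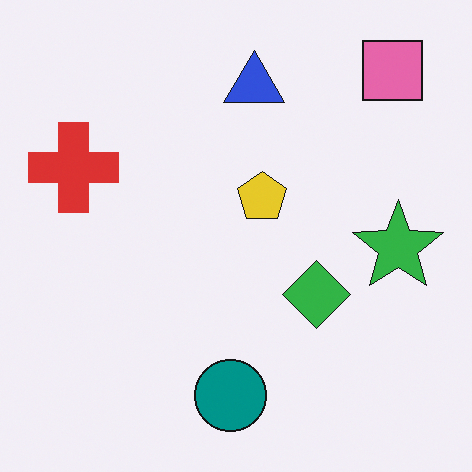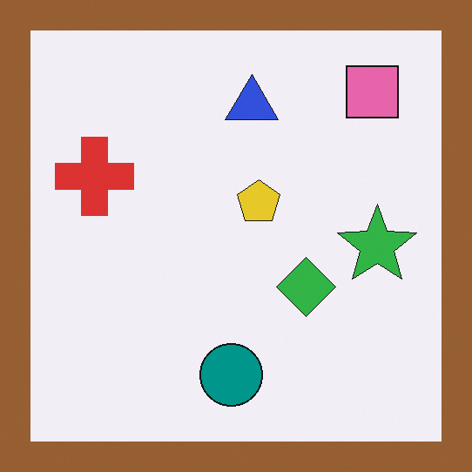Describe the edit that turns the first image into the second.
The transformation is: framed with a brown border.

A solid brown frame runs around the edge of the second image, with the content slightly shrunk inside it.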